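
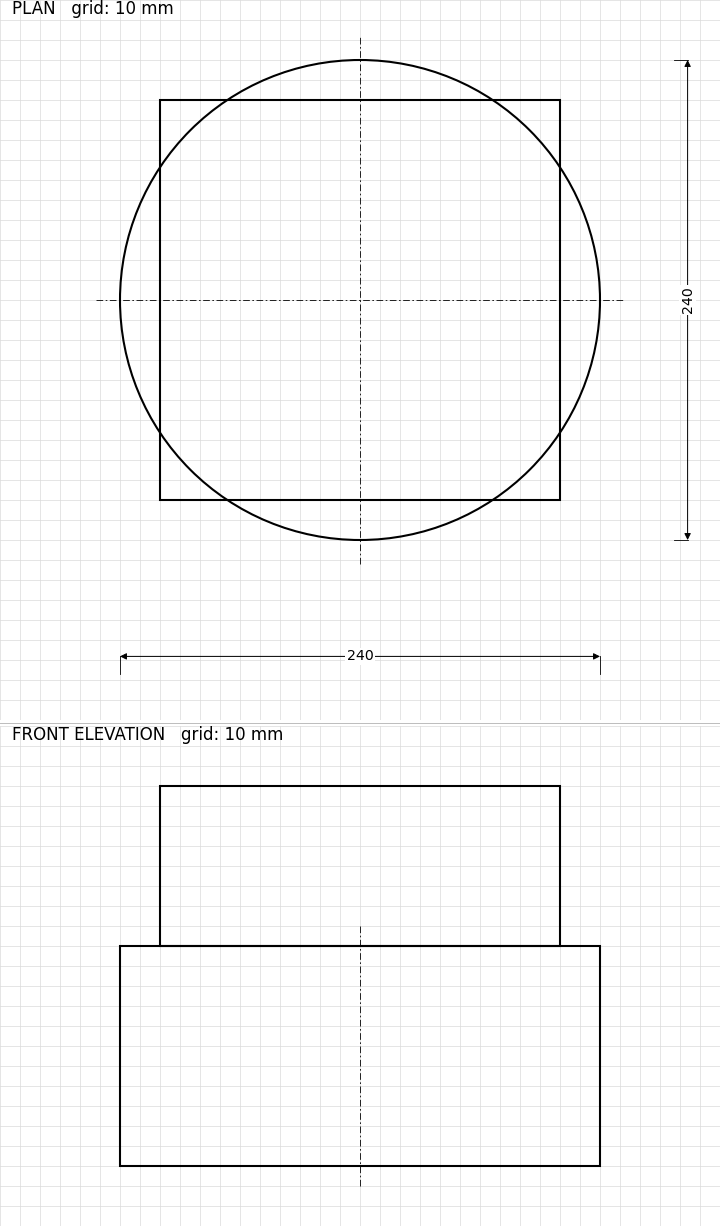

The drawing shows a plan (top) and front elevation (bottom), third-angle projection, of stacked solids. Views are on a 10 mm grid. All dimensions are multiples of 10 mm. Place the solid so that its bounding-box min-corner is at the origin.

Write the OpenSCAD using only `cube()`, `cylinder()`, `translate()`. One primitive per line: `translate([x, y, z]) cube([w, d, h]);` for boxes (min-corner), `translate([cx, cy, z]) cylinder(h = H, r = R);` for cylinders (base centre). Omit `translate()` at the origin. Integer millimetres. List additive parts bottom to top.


translate([120, 120, 0]) cylinder(h = 110, r = 120);
translate([20, 20, 110]) cube([200, 200, 80]);


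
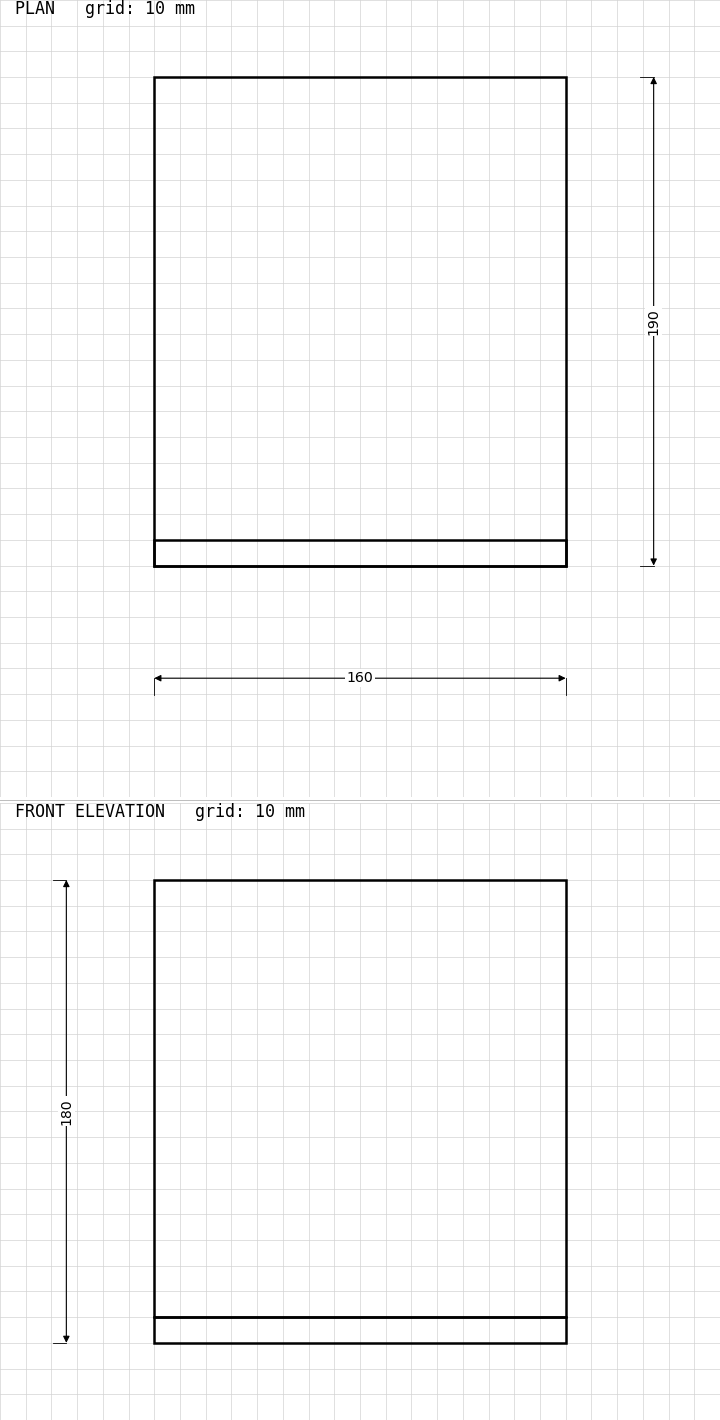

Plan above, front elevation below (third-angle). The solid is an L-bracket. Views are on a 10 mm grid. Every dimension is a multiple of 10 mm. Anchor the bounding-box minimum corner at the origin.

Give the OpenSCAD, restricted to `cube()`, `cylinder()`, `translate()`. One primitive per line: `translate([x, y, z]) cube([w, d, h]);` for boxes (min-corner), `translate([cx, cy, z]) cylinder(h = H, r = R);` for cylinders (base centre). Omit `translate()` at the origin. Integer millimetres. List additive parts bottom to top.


cube([160, 190, 10]);
translate([0, 0, 10]) cube([160, 10, 170]);


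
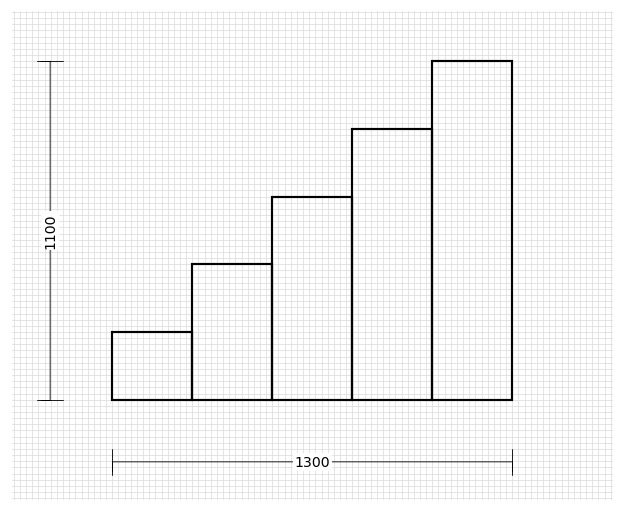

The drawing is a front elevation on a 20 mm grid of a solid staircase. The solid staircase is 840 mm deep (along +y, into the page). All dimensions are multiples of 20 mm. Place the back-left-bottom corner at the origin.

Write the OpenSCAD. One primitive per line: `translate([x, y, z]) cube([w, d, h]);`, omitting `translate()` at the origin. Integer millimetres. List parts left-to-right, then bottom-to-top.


cube([260, 840, 220]);
translate([260, 0, 0]) cube([260, 840, 440]);
translate([520, 0, 0]) cube([260, 840, 660]);
translate([780, 0, 0]) cube([260, 840, 880]);
translate([1040, 0, 0]) cube([260, 840, 1100]);


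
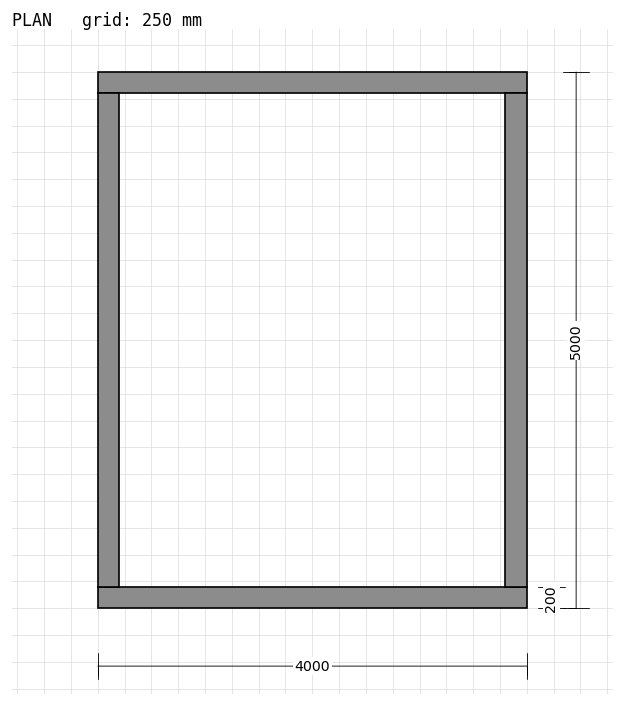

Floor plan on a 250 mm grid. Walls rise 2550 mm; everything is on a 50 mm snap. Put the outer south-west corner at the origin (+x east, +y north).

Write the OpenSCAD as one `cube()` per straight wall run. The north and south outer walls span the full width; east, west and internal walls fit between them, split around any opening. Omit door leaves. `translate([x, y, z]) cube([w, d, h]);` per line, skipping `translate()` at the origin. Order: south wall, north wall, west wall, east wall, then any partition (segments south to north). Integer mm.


cube([4000, 200, 2550]);
translate([0, 4800, 0]) cube([4000, 200, 2550]);
translate([0, 200, 0]) cube([200, 4600, 2550]);
translate([3800, 200, 0]) cube([200, 4600, 2550]);


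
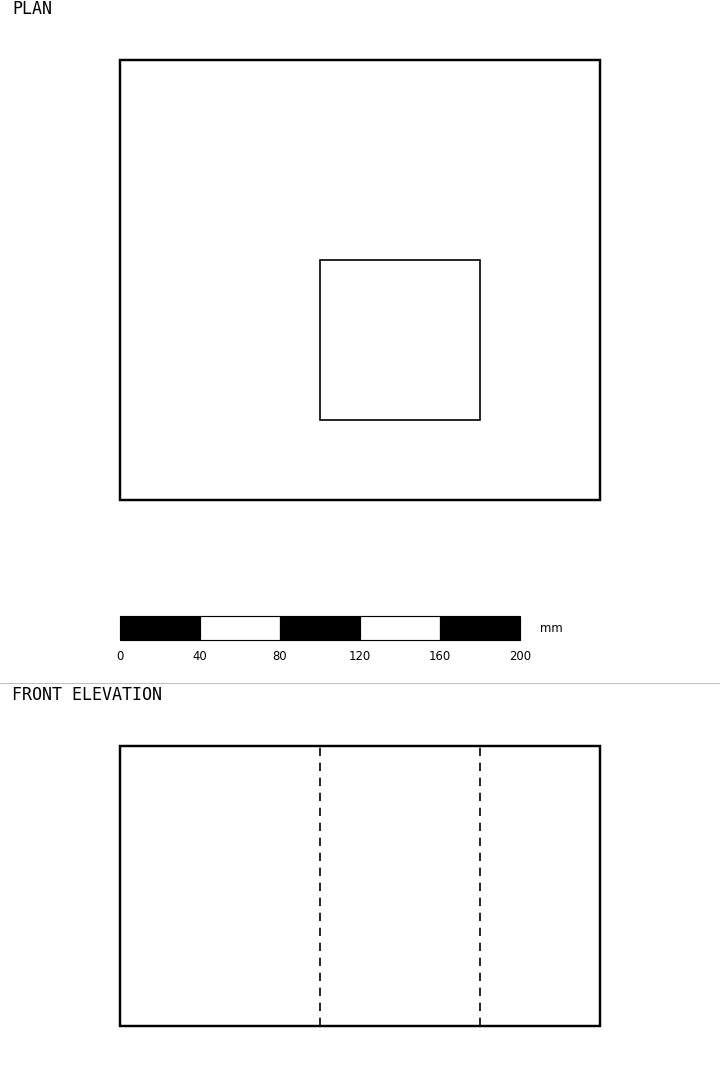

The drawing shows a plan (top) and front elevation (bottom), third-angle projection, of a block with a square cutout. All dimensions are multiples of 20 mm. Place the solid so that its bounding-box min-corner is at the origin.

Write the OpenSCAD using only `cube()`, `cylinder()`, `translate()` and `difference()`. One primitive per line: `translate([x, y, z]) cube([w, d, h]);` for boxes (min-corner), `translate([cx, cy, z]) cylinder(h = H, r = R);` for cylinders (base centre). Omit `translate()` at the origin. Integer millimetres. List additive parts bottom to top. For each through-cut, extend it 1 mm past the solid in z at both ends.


difference() {
  cube([240, 220, 140]);
  translate([100, 40, -1]) cube([80, 80, 142]);
}


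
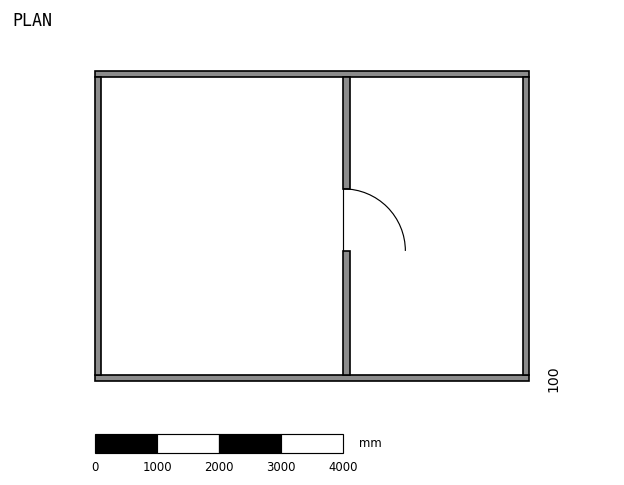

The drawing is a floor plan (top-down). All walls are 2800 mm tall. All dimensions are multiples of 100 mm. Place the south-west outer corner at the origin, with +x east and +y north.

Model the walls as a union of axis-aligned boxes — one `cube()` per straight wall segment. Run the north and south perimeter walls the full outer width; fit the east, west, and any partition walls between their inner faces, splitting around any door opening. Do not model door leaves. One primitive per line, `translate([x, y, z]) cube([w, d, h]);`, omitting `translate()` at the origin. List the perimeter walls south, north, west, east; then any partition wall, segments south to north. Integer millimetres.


cube([7000, 100, 2800]);
translate([0, 4900, 0]) cube([7000, 100, 2800]);
translate([0, 100, 0]) cube([100, 4800, 2800]);
translate([6900, 100, 0]) cube([100, 4800, 2800]);
translate([4000, 100, 0]) cube([100, 2000, 2800]);
translate([4000, 3100, 0]) cube([100, 1800, 2800]);


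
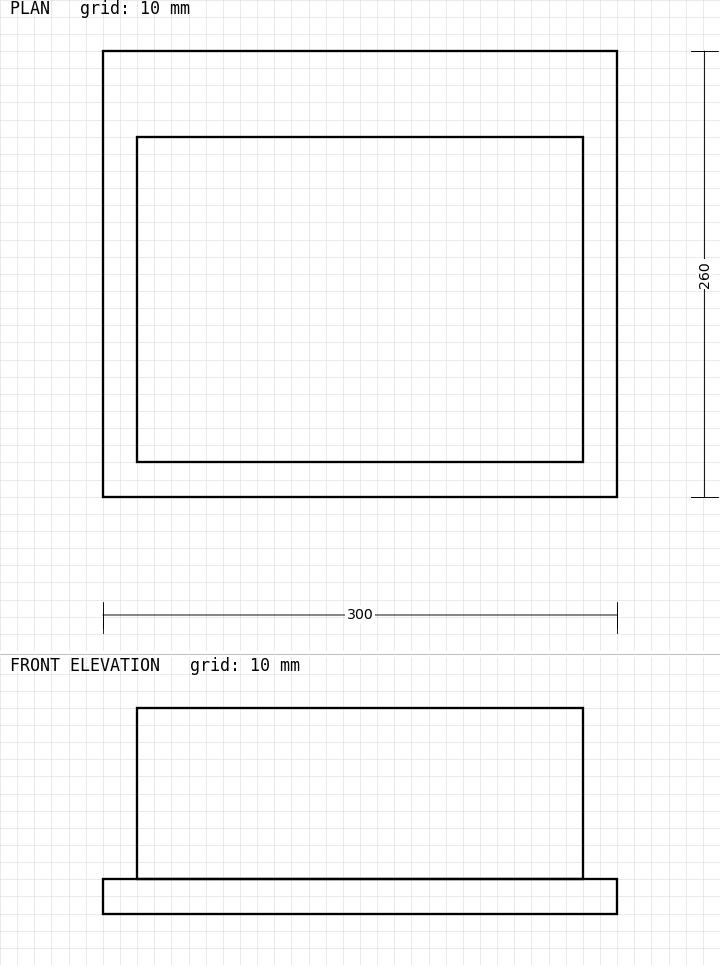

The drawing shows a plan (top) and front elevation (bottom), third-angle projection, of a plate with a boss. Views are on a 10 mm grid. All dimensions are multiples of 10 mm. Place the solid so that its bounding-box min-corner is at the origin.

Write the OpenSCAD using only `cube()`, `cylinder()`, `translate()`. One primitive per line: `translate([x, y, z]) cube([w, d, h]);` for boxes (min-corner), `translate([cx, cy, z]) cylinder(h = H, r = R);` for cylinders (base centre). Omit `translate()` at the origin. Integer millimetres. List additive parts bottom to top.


cube([300, 260, 20]);
translate([20, 20, 20]) cube([260, 190, 100]);


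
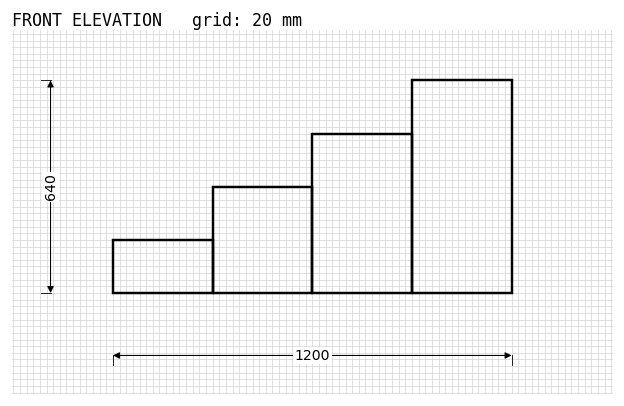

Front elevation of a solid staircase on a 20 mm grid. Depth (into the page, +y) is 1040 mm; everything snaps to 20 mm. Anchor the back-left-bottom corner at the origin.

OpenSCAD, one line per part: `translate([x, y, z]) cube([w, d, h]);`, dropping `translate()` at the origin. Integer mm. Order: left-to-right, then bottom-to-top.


cube([300, 1040, 160]);
translate([300, 0, 0]) cube([300, 1040, 320]);
translate([600, 0, 0]) cube([300, 1040, 480]);
translate([900, 0, 0]) cube([300, 1040, 640]);


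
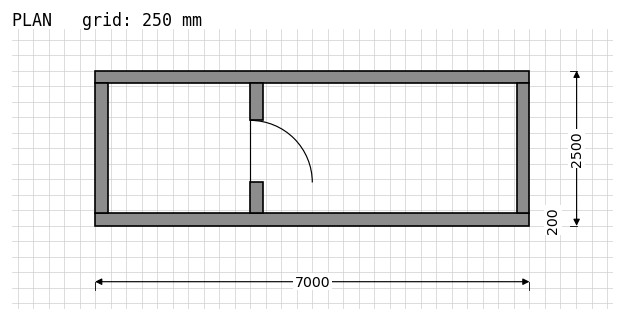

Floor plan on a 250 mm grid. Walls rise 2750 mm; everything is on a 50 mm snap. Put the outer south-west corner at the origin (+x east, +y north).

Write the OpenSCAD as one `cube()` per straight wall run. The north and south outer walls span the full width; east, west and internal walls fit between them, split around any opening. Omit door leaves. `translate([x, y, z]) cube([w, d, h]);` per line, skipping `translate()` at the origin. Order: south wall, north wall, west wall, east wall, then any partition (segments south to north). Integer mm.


cube([7000, 200, 2750]);
translate([0, 2300, 0]) cube([7000, 200, 2750]);
translate([0, 200, 0]) cube([200, 2100, 2750]);
translate([6800, 200, 0]) cube([200, 2100, 2750]);
translate([2500, 200, 0]) cube([200, 500, 2750]);
translate([2500, 1700, 0]) cube([200, 600, 2750]);


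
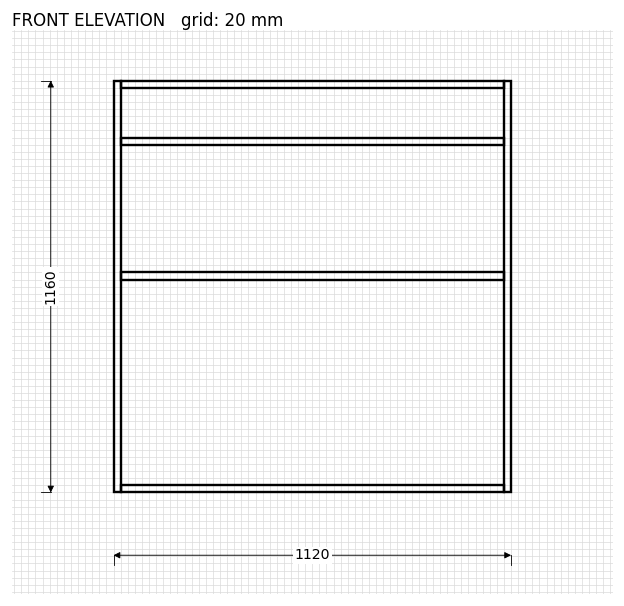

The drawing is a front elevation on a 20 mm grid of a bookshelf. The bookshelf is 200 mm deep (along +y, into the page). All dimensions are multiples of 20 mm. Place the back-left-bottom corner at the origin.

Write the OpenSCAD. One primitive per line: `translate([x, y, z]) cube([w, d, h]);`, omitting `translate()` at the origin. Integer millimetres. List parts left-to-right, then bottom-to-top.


cube([20, 200, 1160]);
translate([20, 0, 0]) cube([1080, 200, 20]);
translate([20, 0, 600]) cube([1080, 200, 20]);
translate([20, 0, 980]) cube([1080, 200, 20]);
translate([20, 0, 1140]) cube([1080, 200, 20]);
translate([1100, 0, 0]) cube([20, 200, 1160]);


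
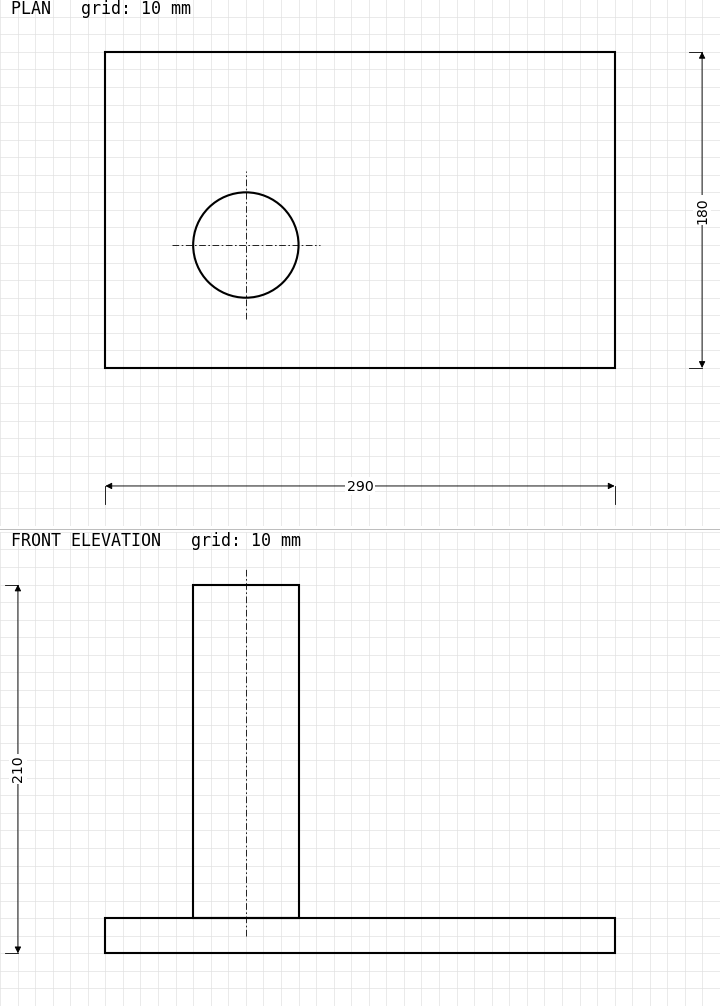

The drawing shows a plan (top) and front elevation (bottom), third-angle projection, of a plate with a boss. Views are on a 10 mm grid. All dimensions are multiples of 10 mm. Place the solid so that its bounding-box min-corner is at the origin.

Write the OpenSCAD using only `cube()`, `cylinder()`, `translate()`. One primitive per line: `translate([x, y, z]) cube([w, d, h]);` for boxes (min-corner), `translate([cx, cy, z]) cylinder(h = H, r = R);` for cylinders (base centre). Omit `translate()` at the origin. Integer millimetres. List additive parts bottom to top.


cube([290, 180, 20]);
translate([80, 70, 20]) cylinder(h = 190, r = 30);


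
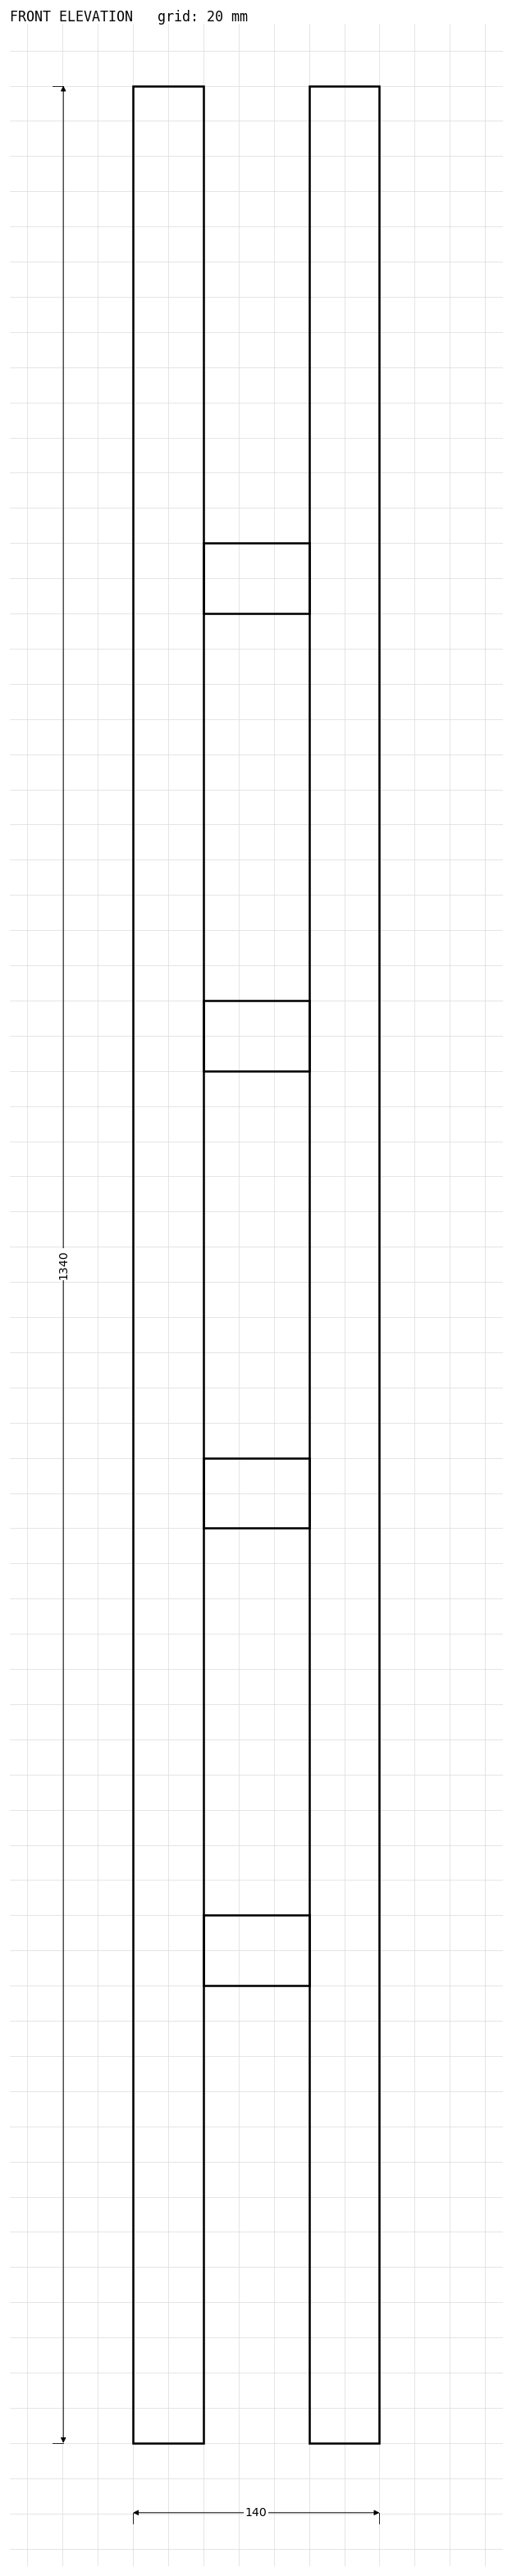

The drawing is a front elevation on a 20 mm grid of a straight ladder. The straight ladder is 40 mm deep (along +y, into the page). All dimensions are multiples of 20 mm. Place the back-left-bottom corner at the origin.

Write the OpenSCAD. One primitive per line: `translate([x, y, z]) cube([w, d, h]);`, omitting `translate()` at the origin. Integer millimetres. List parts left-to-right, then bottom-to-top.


cube([40, 40, 1340]);
translate([40, 0, 260]) cube([60, 40, 40]);
translate([40, 0, 520]) cube([60, 40, 40]);
translate([40, 0, 780]) cube([60, 40, 40]);
translate([40, 0, 1040]) cube([60, 40, 40]);
translate([100, 0, 0]) cube([40, 40, 1340]);


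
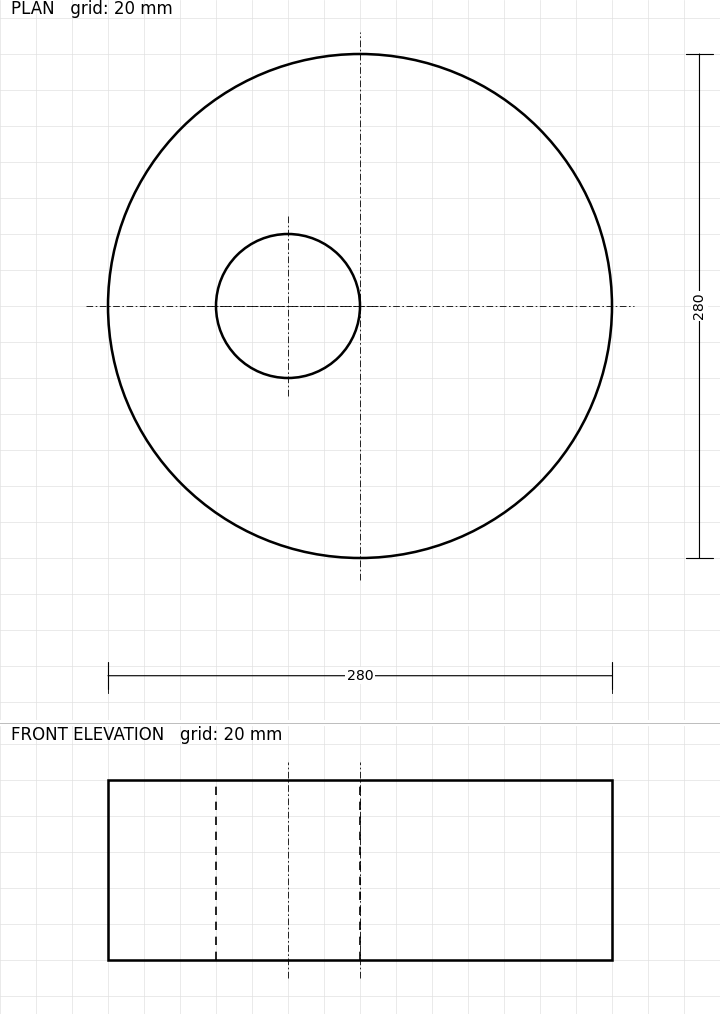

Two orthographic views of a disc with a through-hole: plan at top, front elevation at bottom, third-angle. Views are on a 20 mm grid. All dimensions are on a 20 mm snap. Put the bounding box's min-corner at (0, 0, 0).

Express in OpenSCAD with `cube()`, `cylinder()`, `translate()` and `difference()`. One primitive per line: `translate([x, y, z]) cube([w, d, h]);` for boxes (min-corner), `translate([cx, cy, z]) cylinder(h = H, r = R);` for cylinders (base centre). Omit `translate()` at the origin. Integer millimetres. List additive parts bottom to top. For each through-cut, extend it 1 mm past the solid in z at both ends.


difference() {
  translate([140, 140, 0]) cylinder(h = 100, r = 140);
  translate([100, 140, -1]) cylinder(h = 102, r = 40);
}


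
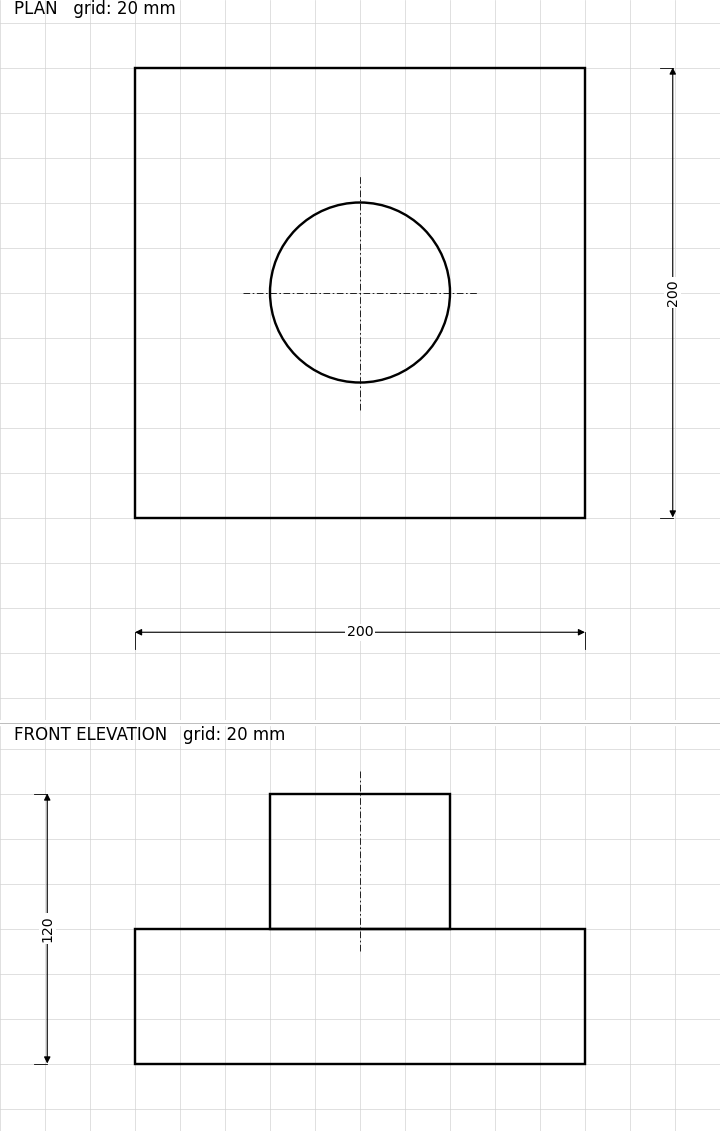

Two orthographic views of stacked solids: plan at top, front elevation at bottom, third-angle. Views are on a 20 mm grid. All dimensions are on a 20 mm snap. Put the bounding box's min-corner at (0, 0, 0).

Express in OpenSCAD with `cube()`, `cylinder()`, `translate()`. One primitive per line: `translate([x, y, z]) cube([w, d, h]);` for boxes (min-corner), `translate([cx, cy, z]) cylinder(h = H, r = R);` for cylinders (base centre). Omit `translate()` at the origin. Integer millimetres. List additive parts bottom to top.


cube([200, 200, 60]);
translate([100, 100, 60]) cylinder(h = 60, r = 40);


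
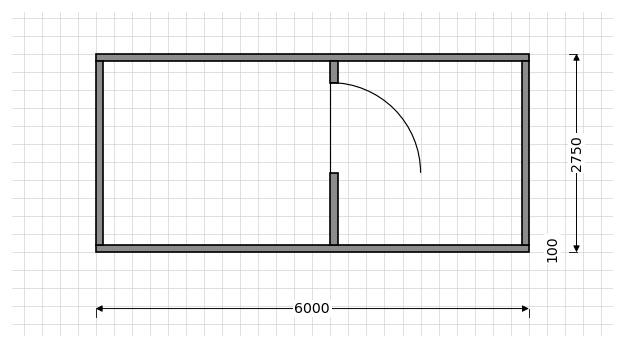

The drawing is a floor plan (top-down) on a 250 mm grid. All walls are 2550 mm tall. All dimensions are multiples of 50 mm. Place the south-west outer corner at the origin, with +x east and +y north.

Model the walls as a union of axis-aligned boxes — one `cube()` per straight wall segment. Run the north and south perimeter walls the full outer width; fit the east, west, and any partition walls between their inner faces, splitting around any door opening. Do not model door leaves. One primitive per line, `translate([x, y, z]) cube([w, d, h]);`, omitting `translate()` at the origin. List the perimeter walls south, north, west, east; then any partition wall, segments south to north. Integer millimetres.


cube([6000, 100, 2550]);
translate([0, 2650, 0]) cube([6000, 100, 2550]);
translate([0, 100, 0]) cube([100, 2550, 2550]);
translate([5900, 100, 0]) cube([100, 2550, 2550]);
translate([3250, 100, 0]) cube([100, 1000, 2550]);
translate([3250, 2350, 0]) cube([100, 300, 2550]);


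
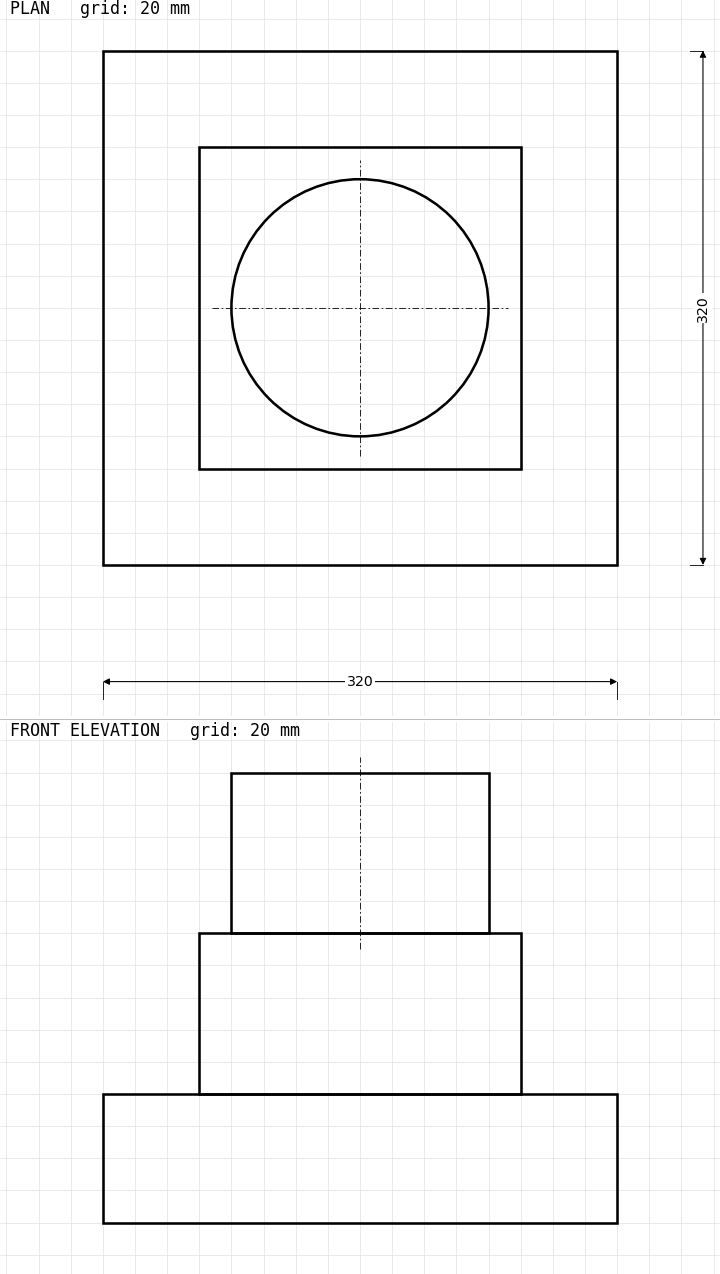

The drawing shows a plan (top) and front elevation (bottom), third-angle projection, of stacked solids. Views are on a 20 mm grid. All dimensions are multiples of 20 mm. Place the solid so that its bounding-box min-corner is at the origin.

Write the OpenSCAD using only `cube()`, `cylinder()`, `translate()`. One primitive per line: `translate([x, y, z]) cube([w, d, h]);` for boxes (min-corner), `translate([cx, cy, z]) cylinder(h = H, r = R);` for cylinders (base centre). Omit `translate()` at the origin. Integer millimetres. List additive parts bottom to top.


cube([320, 320, 80]);
translate([60, 60, 80]) cube([200, 200, 100]);
translate([160, 160, 180]) cylinder(h = 100, r = 80);


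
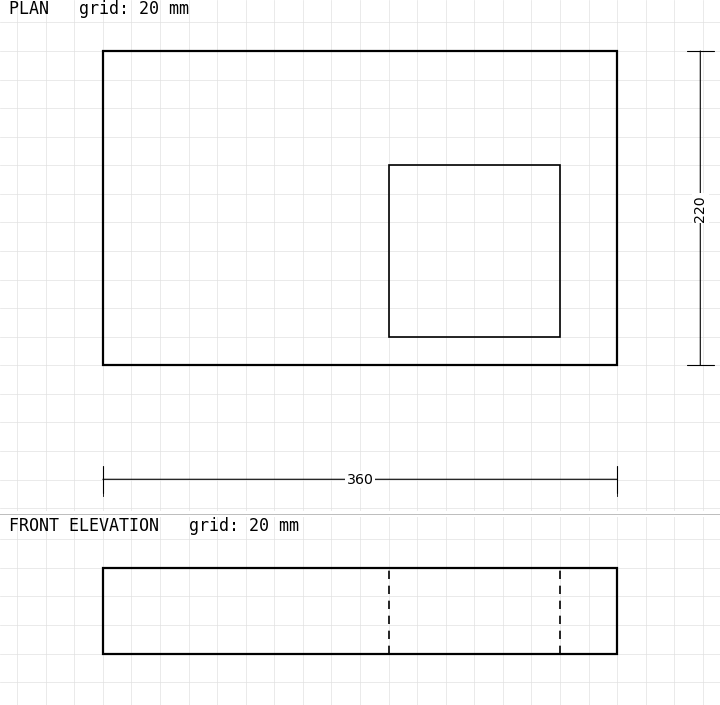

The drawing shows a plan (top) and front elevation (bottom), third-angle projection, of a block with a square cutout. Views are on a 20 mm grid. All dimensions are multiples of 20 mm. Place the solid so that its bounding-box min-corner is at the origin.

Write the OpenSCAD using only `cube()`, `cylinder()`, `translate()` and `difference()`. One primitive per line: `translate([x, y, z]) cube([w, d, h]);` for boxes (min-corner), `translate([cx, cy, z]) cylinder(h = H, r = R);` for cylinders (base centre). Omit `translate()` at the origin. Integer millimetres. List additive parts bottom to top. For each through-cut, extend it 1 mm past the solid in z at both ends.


difference() {
  cube([360, 220, 60]);
  translate([200, 20, -1]) cube([120, 120, 62]);
}


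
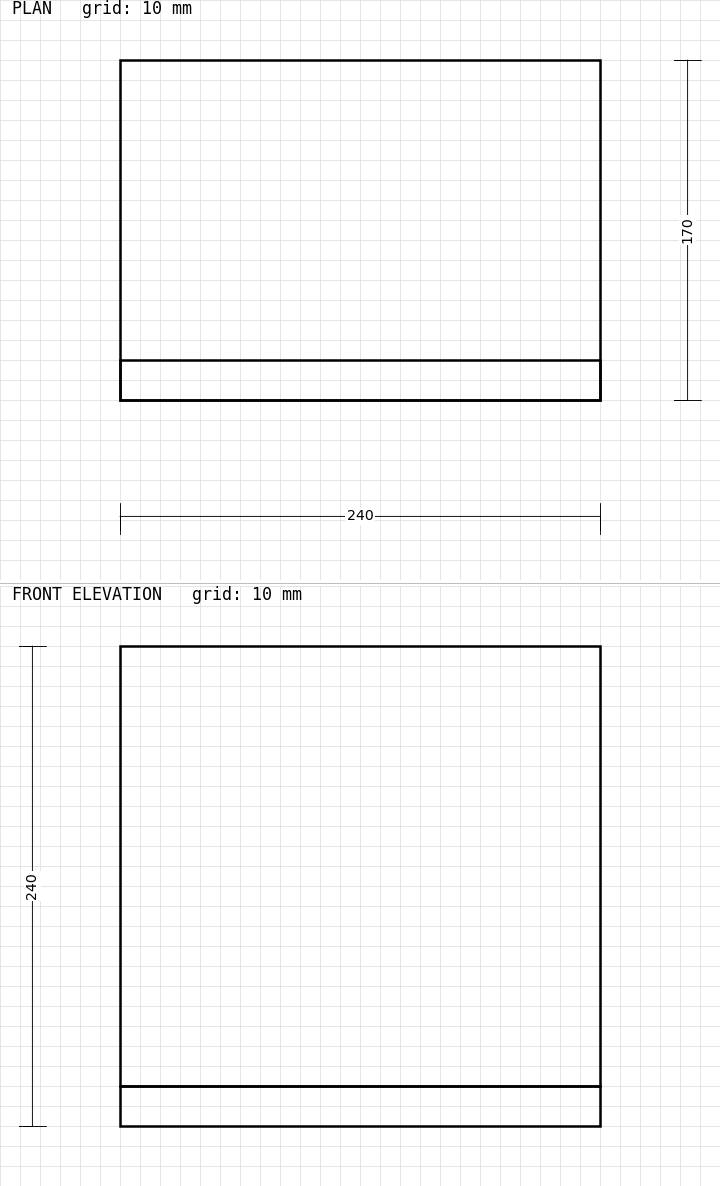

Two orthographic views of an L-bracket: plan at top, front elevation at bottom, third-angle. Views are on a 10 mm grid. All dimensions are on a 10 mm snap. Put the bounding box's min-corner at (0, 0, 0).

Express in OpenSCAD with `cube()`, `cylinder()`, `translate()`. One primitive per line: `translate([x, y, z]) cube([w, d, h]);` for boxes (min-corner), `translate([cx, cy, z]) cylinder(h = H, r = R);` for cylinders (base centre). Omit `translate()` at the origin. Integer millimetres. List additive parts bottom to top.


cube([240, 170, 20]);
translate([0, 0, 20]) cube([240, 20, 220]);


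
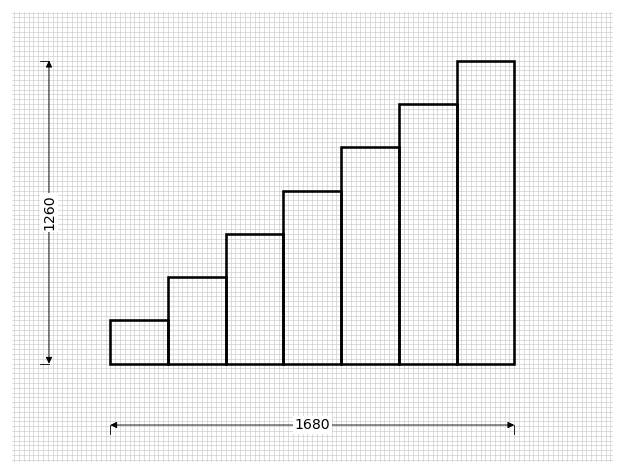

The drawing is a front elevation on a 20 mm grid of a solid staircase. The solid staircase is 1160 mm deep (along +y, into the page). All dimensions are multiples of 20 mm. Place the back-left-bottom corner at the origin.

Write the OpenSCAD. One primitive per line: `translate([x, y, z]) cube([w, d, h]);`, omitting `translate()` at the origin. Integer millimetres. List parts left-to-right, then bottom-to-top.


cube([240, 1160, 180]);
translate([240, 0, 0]) cube([240, 1160, 360]);
translate([480, 0, 0]) cube([240, 1160, 540]);
translate([720, 0, 0]) cube([240, 1160, 720]);
translate([960, 0, 0]) cube([240, 1160, 900]);
translate([1200, 0, 0]) cube([240, 1160, 1080]);
translate([1440, 0, 0]) cube([240, 1160, 1260]);


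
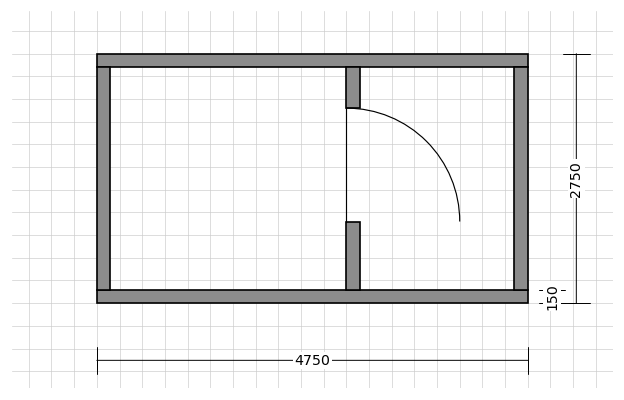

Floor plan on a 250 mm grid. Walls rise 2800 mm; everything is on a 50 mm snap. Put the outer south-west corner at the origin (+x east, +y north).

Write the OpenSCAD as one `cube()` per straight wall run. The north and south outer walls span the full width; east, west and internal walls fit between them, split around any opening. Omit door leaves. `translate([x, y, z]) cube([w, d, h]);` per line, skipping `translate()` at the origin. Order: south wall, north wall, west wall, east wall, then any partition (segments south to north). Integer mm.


cube([4750, 150, 2800]);
translate([0, 2600, 0]) cube([4750, 150, 2800]);
translate([0, 150, 0]) cube([150, 2450, 2800]);
translate([4600, 150, 0]) cube([150, 2450, 2800]);
translate([2750, 150, 0]) cube([150, 750, 2800]);
translate([2750, 2150, 0]) cube([150, 450, 2800]);


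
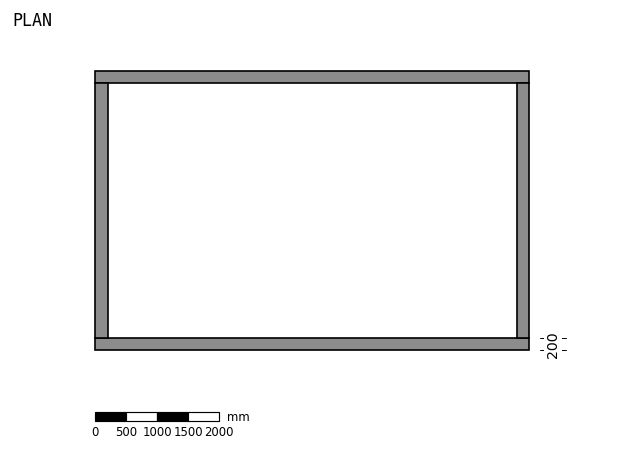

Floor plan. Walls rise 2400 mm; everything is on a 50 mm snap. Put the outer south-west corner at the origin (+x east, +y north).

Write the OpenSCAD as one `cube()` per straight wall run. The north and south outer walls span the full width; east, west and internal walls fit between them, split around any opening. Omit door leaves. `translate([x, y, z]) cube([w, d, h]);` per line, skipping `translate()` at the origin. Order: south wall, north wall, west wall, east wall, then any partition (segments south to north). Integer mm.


cube([7000, 200, 2400]);
translate([0, 4300, 0]) cube([7000, 200, 2400]);
translate([0, 200, 0]) cube([200, 4100, 2400]);
translate([6800, 200, 0]) cube([200, 4100, 2400]);


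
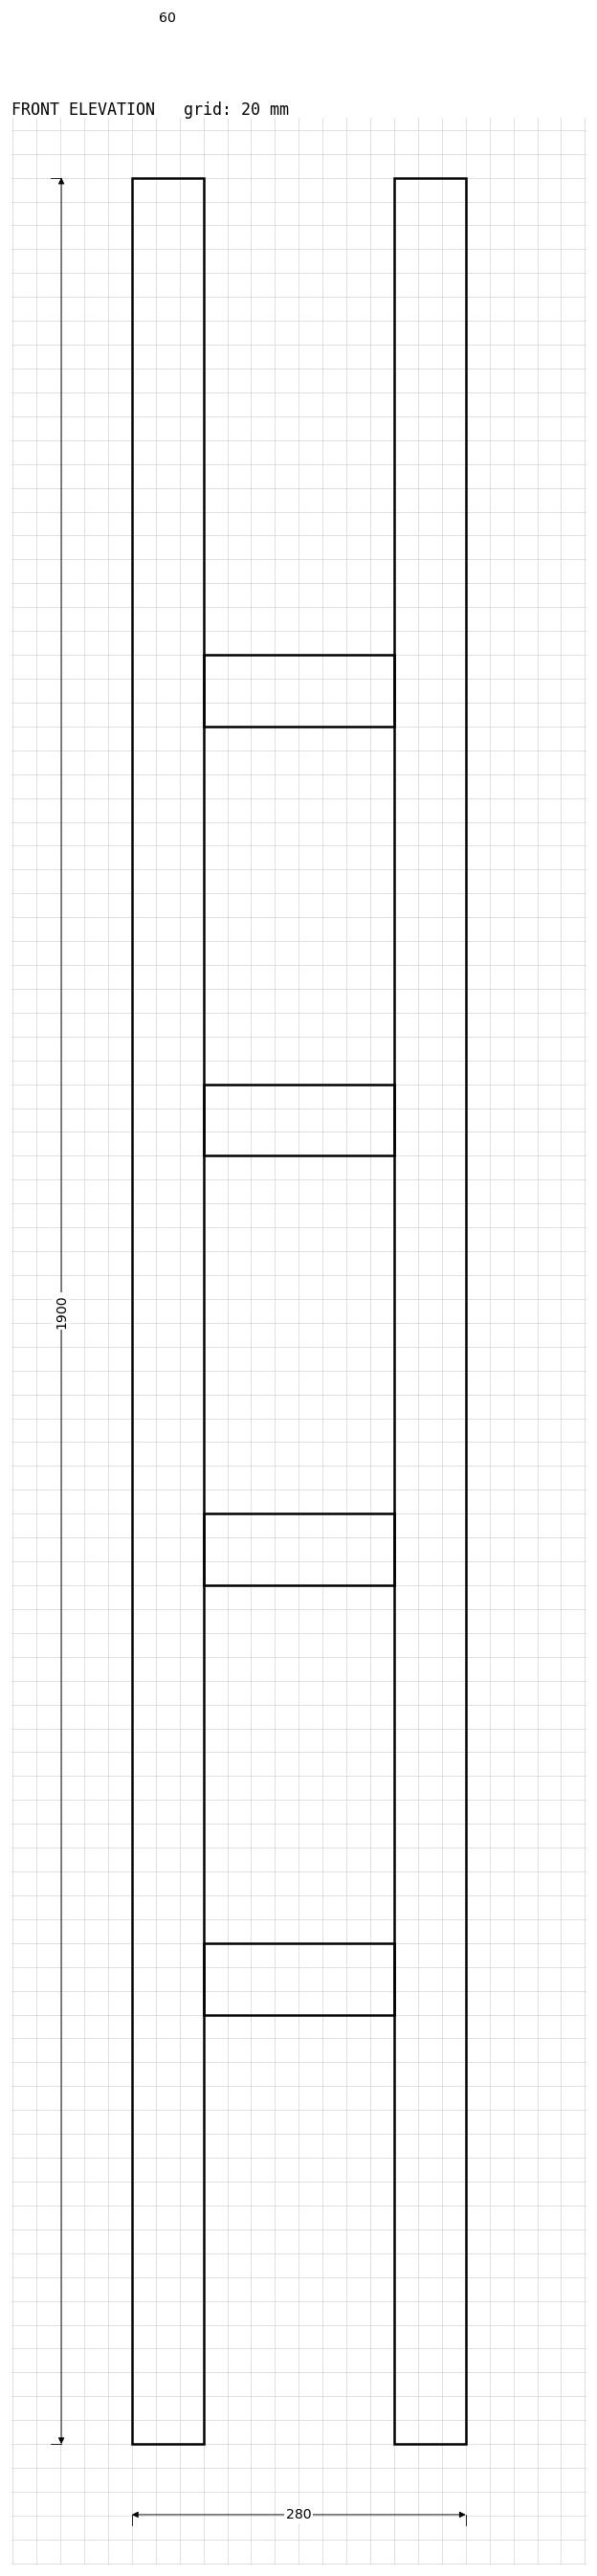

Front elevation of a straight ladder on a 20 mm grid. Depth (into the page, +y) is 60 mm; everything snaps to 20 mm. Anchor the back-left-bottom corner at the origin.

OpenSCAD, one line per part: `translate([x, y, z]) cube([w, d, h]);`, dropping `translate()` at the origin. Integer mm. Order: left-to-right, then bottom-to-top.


cube([60, 60, 1900]);
translate([60, 0, 360]) cube([160, 60, 60]);
translate([60, 0, 720]) cube([160, 60, 60]);
translate([60, 0, 1080]) cube([160, 60, 60]);
translate([60, 0, 1440]) cube([160, 60, 60]);
translate([220, 0, 0]) cube([60, 60, 1900]);


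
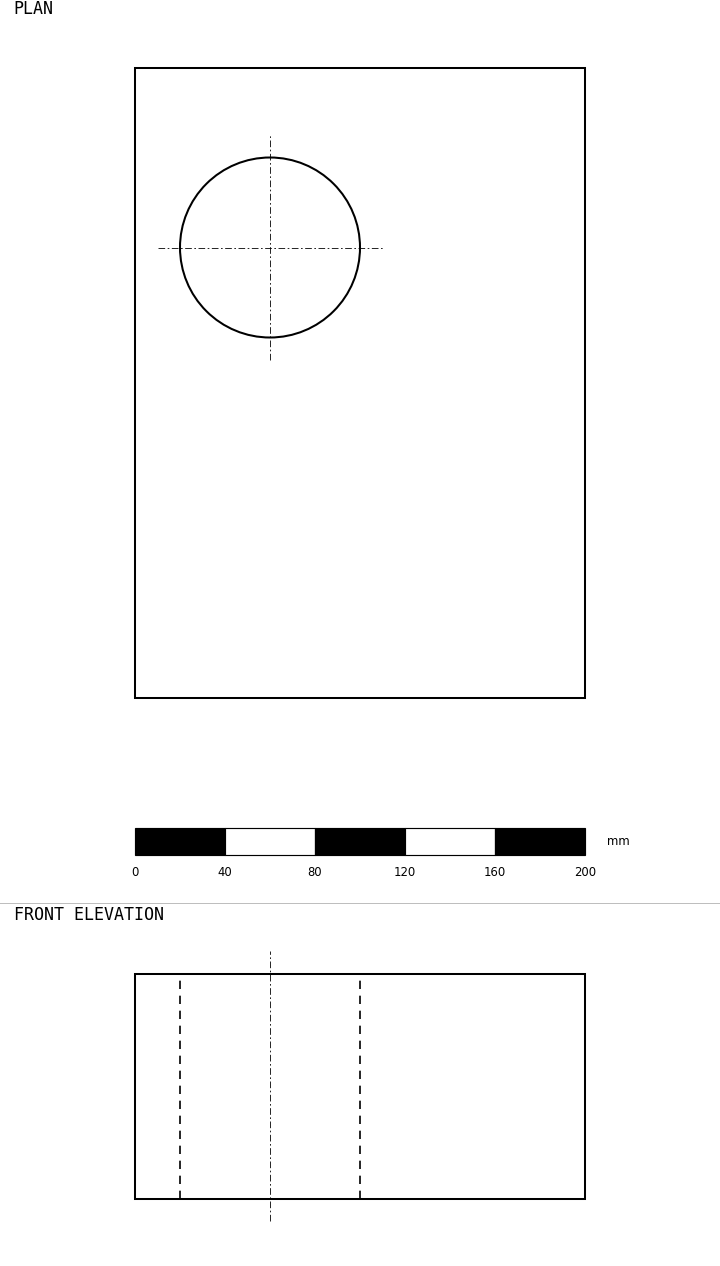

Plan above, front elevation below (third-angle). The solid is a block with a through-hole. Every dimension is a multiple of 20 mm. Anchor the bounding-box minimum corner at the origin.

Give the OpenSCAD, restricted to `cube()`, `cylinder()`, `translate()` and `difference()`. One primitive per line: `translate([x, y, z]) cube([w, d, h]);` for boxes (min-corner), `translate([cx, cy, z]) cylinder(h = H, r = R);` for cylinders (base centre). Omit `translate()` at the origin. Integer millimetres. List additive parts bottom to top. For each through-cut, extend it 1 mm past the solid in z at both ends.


difference() {
  cube([200, 280, 100]);
  translate([60, 200, -1]) cylinder(h = 102, r = 40);
}


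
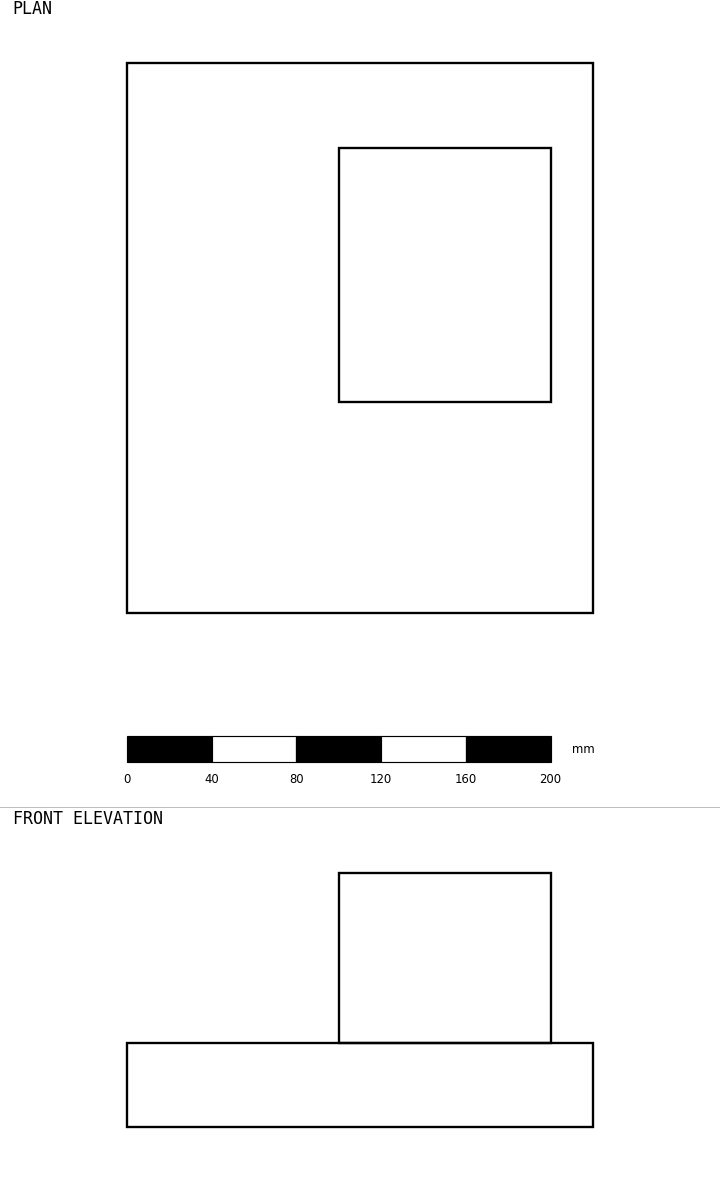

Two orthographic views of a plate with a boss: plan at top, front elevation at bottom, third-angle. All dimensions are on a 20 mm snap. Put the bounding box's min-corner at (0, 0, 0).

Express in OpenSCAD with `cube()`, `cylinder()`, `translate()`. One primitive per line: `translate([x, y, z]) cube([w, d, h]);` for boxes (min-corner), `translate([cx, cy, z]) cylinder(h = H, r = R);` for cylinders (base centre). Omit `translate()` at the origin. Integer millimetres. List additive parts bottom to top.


cube([220, 260, 40]);
translate([100, 100, 40]) cube([100, 120, 80]);


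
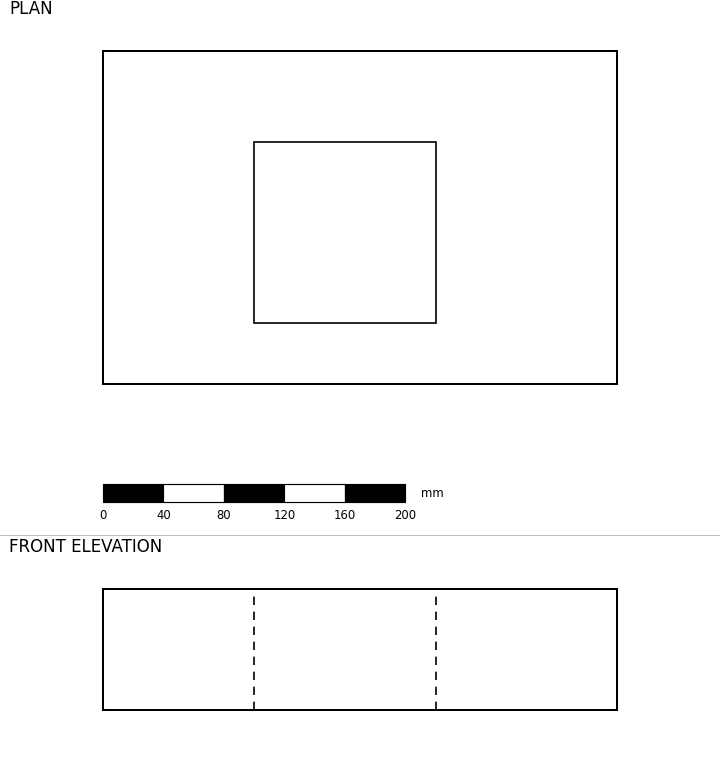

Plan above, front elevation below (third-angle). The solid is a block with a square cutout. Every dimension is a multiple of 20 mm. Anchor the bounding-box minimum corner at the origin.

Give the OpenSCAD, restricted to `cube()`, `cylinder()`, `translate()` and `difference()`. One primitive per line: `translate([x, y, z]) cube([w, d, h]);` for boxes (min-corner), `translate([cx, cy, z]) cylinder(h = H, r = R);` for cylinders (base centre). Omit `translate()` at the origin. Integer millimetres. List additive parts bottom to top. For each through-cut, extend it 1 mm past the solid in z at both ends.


difference() {
  cube([340, 220, 80]);
  translate([100, 40, -1]) cube([120, 120, 82]);
}


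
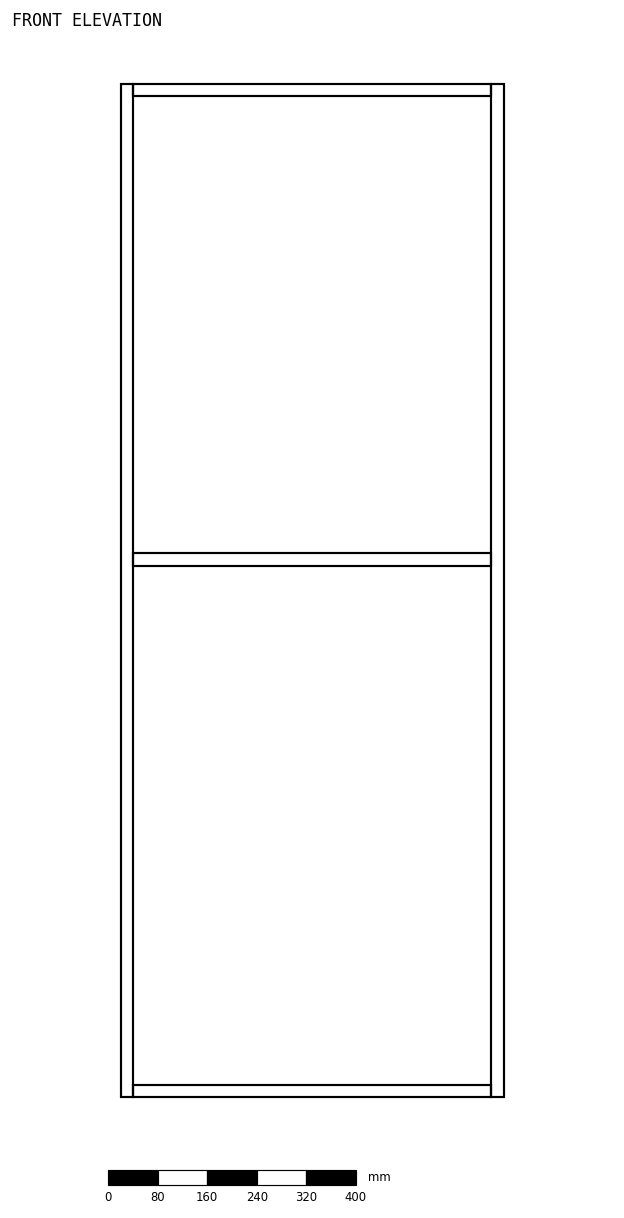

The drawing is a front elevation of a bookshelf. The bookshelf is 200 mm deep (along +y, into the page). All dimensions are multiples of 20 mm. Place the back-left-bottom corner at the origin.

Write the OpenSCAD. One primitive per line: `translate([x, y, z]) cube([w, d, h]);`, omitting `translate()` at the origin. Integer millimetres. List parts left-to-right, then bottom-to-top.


cube([20, 200, 1640]);
translate([20, 0, 0]) cube([580, 200, 20]);
translate([20, 0, 860]) cube([580, 200, 20]);
translate([20, 0, 1620]) cube([580, 200, 20]);
translate([600, 0, 0]) cube([20, 200, 1640]);


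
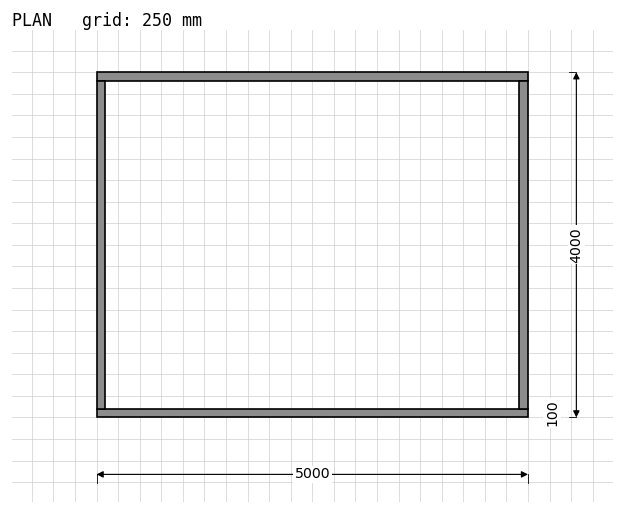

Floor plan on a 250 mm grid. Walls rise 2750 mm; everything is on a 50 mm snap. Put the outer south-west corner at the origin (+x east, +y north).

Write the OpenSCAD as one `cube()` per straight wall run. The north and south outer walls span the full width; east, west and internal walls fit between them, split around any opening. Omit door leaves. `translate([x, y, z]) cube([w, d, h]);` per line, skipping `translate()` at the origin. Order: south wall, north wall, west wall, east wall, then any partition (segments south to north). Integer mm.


cube([5000, 100, 2750]);
translate([0, 3900, 0]) cube([5000, 100, 2750]);
translate([0, 100, 0]) cube([100, 3800, 2750]);
translate([4900, 100, 0]) cube([100, 3800, 2750]);


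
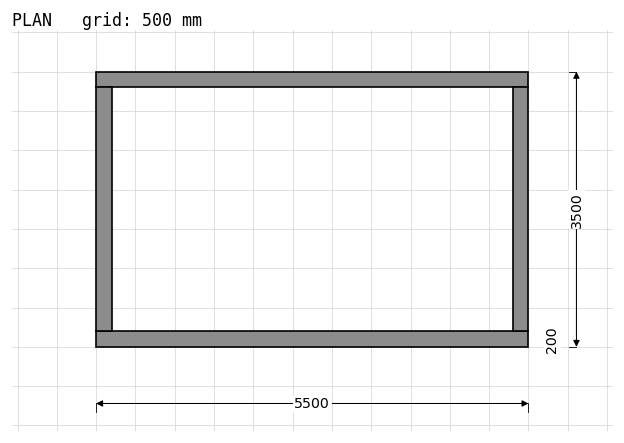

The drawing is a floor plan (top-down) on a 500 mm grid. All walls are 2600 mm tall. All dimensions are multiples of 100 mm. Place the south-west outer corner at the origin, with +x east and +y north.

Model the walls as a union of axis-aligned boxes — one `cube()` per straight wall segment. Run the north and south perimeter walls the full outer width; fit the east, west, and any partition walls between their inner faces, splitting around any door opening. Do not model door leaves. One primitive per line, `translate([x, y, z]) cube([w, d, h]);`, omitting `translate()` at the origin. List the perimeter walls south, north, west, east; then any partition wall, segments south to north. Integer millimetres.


cube([5500, 200, 2600]);
translate([0, 3300, 0]) cube([5500, 200, 2600]);
translate([0, 200, 0]) cube([200, 3100, 2600]);
translate([5300, 200, 0]) cube([200, 3100, 2600]);


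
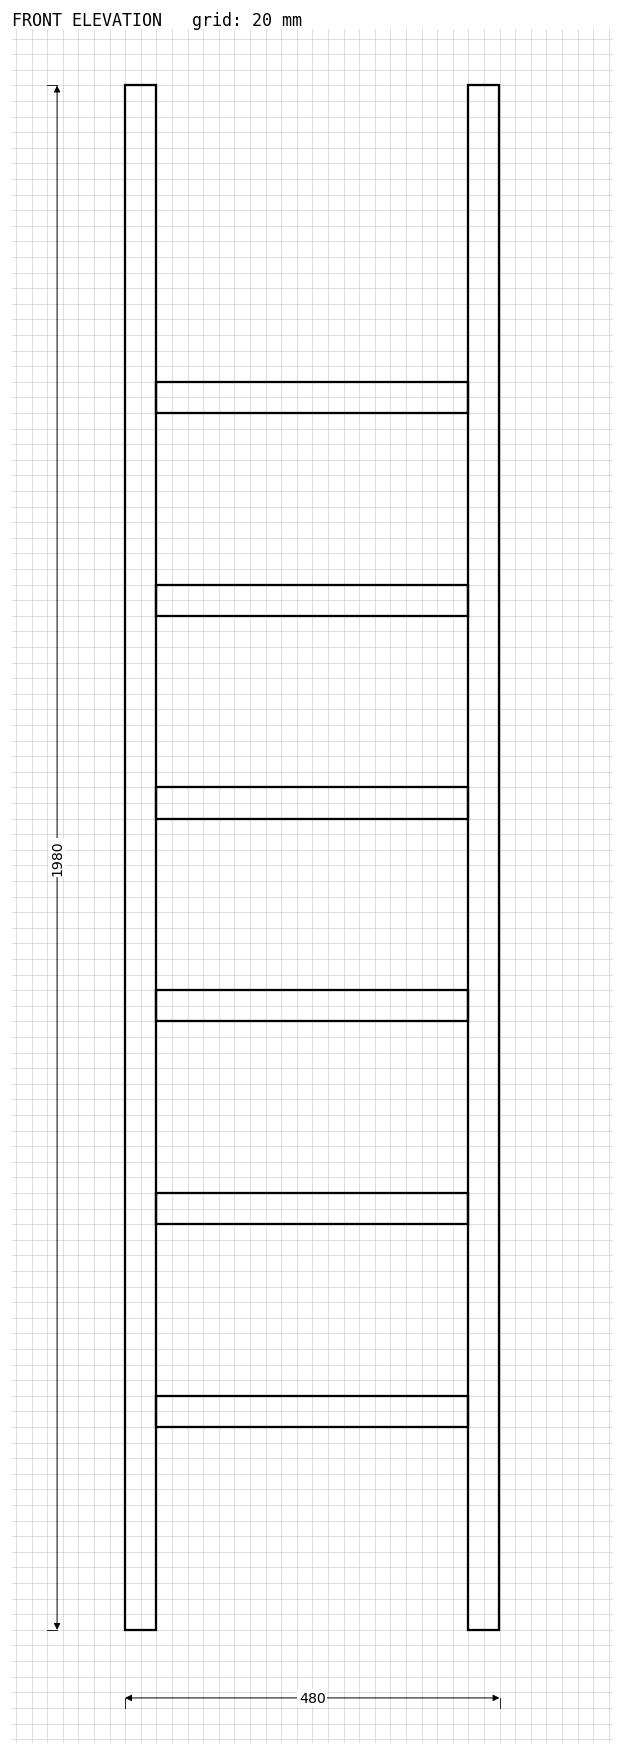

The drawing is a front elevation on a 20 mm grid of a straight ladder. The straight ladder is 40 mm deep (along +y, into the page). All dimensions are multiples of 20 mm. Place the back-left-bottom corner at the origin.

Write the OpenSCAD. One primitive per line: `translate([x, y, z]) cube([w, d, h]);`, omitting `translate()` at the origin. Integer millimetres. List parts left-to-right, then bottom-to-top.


cube([40, 40, 1980]);
translate([40, 0, 260]) cube([400, 40, 40]);
translate([40, 0, 520]) cube([400, 40, 40]);
translate([40, 0, 780]) cube([400, 40, 40]);
translate([40, 0, 1040]) cube([400, 40, 40]);
translate([40, 0, 1300]) cube([400, 40, 40]);
translate([40, 0, 1560]) cube([400, 40, 40]);
translate([440, 0, 0]) cube([40, 40, 1980]);


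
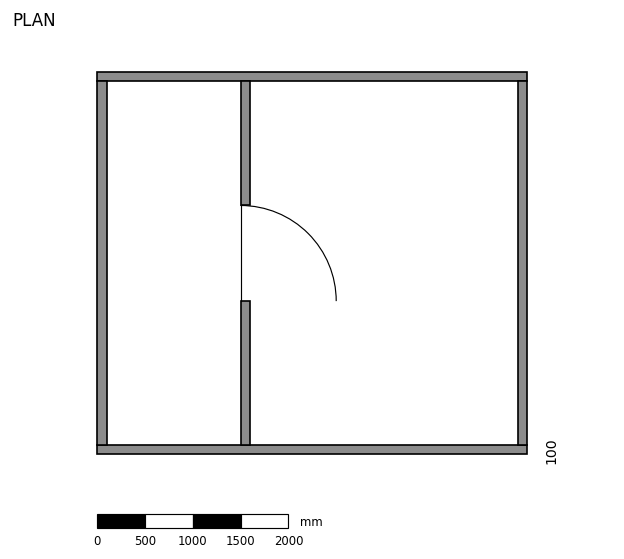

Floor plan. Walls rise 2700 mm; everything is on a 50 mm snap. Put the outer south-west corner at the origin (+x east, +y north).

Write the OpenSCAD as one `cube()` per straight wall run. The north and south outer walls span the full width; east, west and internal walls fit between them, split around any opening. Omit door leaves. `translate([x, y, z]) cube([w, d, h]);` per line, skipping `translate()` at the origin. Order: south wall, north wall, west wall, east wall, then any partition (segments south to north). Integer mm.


cube([4500, 100, 2700]);
translate([0, 3900, 0]) cube([4500, 100, 2700]);
translate([0, 100, 0]) cube([100, 3800, 2700]);
translate([4400, 100, 0]) cube([100, 3800, 2700]);
translate([1500, 100, 0]) cube([100, 1500, 2700]);
translate([1500, 2600, 0]) cube([100, 1300, 2700]);


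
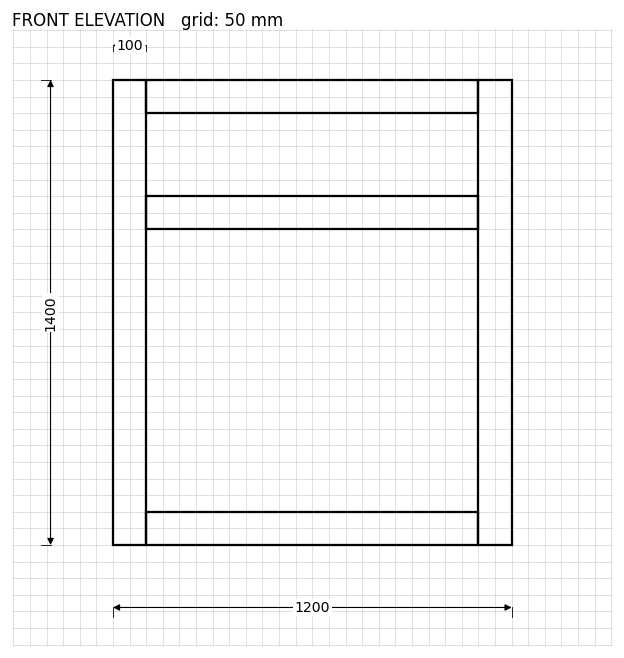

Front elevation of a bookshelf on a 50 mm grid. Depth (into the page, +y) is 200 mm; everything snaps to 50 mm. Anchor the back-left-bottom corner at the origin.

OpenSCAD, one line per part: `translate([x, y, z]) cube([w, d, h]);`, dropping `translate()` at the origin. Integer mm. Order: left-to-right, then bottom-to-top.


cube([100, 200, 1400]);
translate([100, 0, 0]) cube([1000, 200, 100]);
translate([100, 0, 950]) cube([1000, 200, 100]);
translate([100, 0, 1300]) cube([1000, 200, 100]);
translate([1100, 0, 0]) cube([100, 200, 1400]);


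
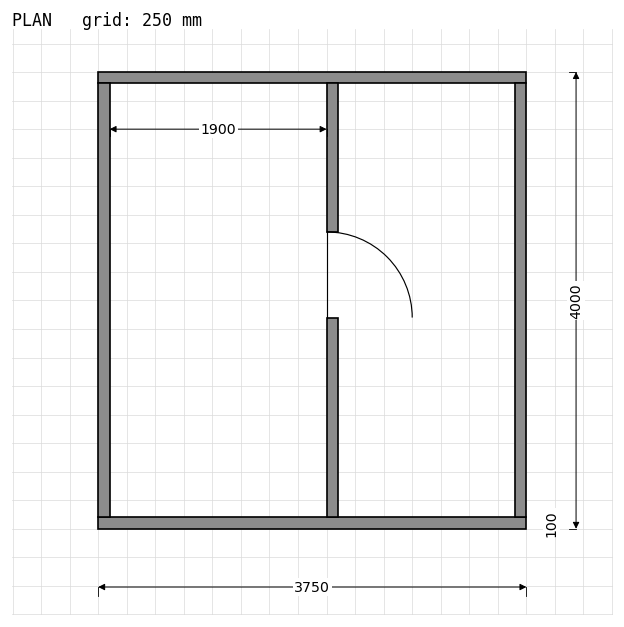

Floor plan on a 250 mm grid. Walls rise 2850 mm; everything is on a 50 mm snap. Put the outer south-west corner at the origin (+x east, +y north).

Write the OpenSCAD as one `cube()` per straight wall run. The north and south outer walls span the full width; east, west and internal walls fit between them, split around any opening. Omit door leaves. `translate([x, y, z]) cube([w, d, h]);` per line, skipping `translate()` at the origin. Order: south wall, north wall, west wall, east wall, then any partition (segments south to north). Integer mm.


cube([3750, 100, 2850]);
translate([0, 3900, 0]) cube([3750, 100, 2850]);
translate([0, 100, 0]) cube([100, 3800, 2850]);
translate([3650, 100, 0]) cube([100, 3800, 2850]);
translate([2000, 100, 0]) cube([100, 1750, 2850]);
translate([2000, 2600, 0]) cube([100, 1300, 2850]);


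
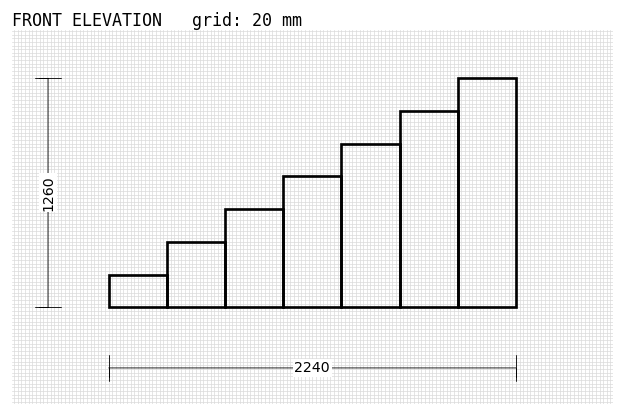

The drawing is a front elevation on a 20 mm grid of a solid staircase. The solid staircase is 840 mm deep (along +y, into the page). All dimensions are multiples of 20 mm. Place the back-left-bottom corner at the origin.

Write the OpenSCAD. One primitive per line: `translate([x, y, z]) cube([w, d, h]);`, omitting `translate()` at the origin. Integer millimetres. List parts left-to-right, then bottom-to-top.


cube([320, 840, 180]);
translate([320, 0, 0]) cube([320, 840, 360]);
translate([640, 0, 0]) cube([320, 840, 540]);
translate([960, 0, 0]) cube([320, 840, 720]);
translate([1280, 0, 0]) cube([320, 840, 900]);
translate([1600, 0, 0]) cube([320, 840, 1080]);
translate([1920, 0, 0]) cube([320, 840, 1260]);


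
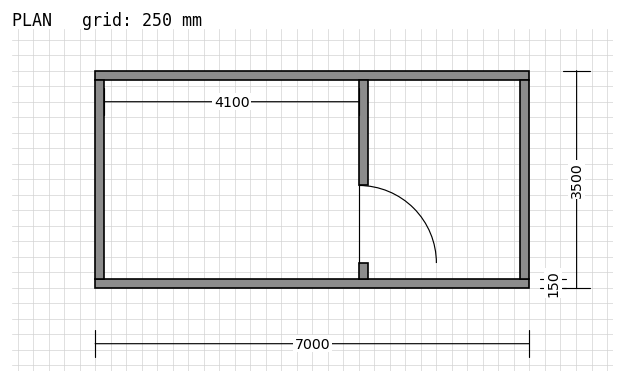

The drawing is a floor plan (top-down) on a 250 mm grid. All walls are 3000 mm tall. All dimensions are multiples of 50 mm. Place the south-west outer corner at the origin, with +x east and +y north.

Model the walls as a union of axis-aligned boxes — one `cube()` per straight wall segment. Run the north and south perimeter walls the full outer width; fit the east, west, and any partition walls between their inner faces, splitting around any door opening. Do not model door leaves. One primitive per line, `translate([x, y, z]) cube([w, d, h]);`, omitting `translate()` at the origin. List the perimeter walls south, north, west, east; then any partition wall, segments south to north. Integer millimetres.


cube([7000, 150, 3000]);
translate([0, 3350, 0]) cube([7000, 150, 3000]);
translate([0, 150, 0]) cube([150, 3200, 3000]);
translate([6850, 150, 0]) cube([150, 3200, 3000]);
translate([4250, 150, 0]) cube([150, 250, 3000]);
translate([4250, 1650, 0]) cube([150, 1700, 3000]);


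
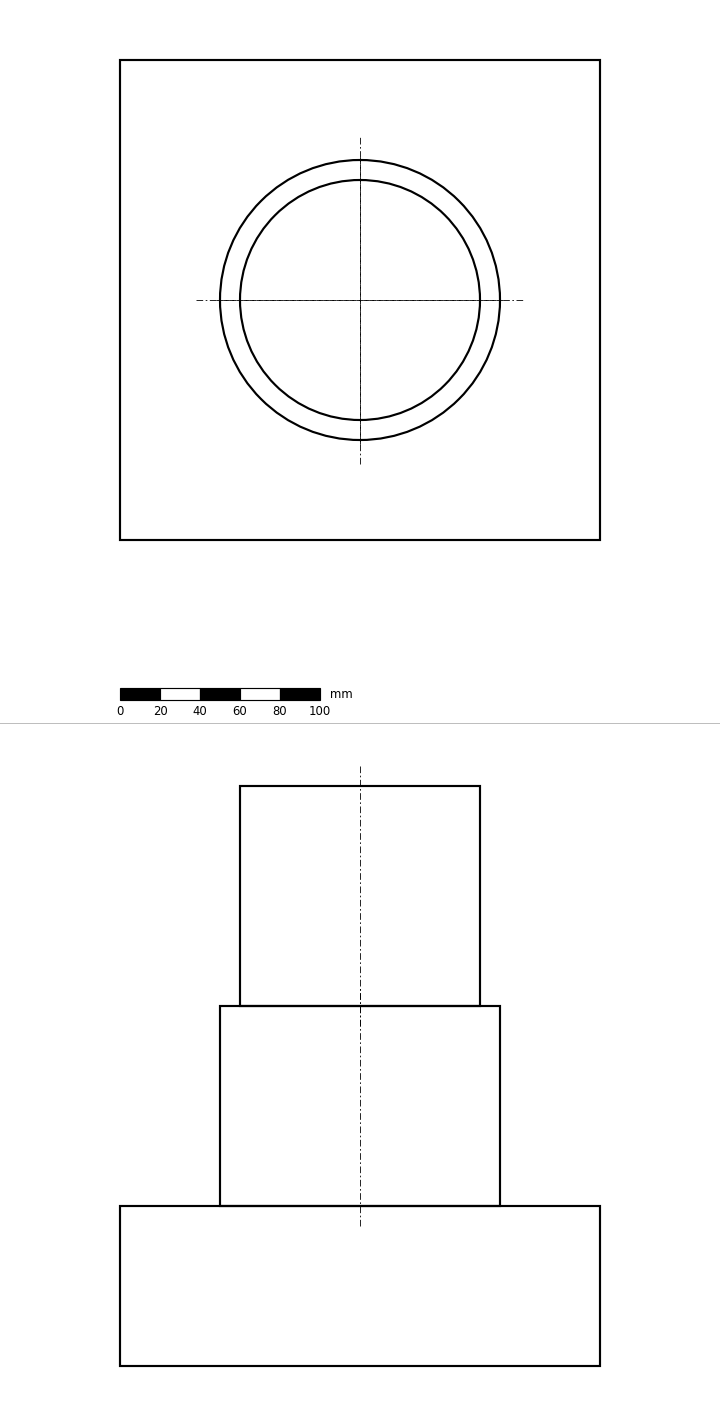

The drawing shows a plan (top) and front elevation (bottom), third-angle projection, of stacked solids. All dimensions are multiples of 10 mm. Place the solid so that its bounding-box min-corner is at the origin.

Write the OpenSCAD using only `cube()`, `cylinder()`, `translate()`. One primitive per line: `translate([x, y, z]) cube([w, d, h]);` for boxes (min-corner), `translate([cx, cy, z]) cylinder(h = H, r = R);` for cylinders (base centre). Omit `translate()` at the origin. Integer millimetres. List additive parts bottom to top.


cube([240, 240, 80]);
translate([120, 120, 80]) cylinder(h = 100, r = 70);
translate([120, 120, 180]) cylinder(h = 110, r = 60);


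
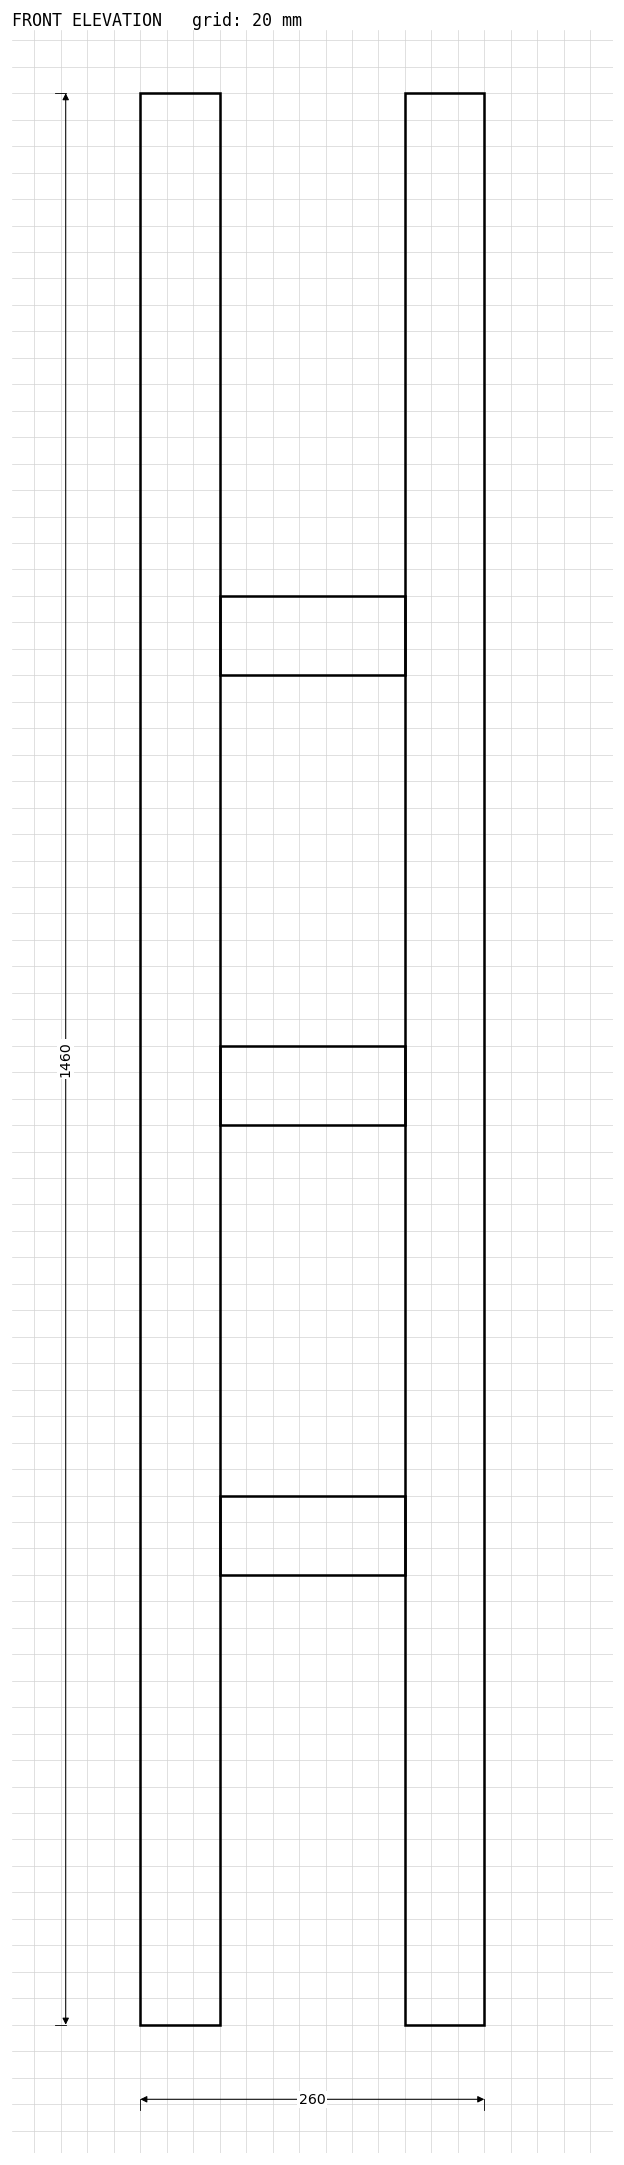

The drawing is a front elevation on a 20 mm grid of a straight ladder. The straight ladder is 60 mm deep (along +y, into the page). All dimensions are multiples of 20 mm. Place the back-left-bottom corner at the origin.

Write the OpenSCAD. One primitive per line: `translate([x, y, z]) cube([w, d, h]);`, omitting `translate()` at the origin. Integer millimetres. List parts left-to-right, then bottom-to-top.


cube([60, 60, 1460]);
translate([60, 0, 340]) cube([140, 60, 60]);
translate([60, 0, 680]) cube([140, 60, 60]);
translate([60, 0, 1020]) cube([140, 60, 60]);
translate([200, 0, 0]) cube([60, 60, 1460]);
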